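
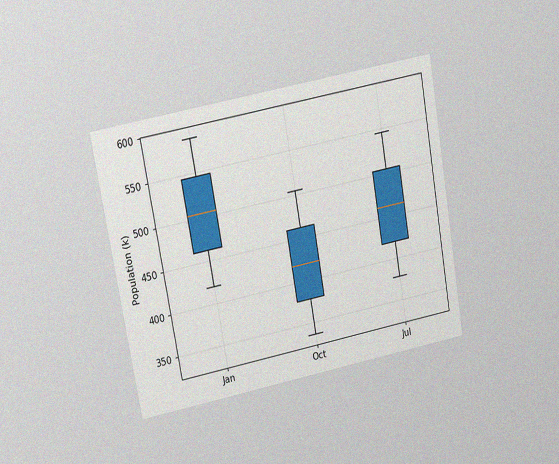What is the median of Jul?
462k

The chart is tilted about 10° counter-clockwise and viewed at a slight angle, with some photo noise. The median line in the Jul box sits at 462k.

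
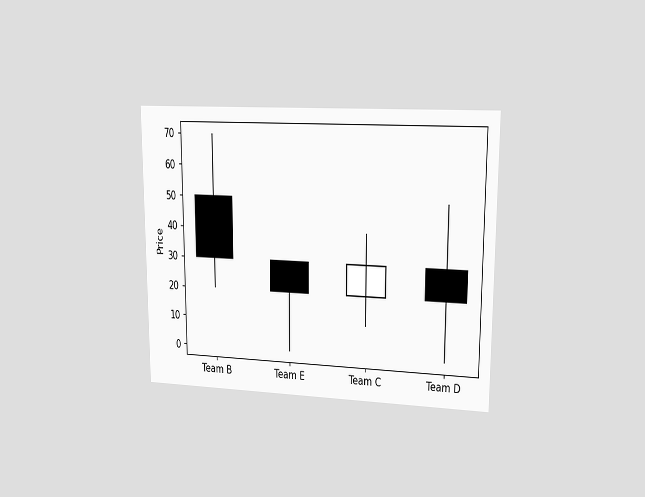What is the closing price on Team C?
The chart is viewed at a slight angle. The Team C candle closes at 30.

30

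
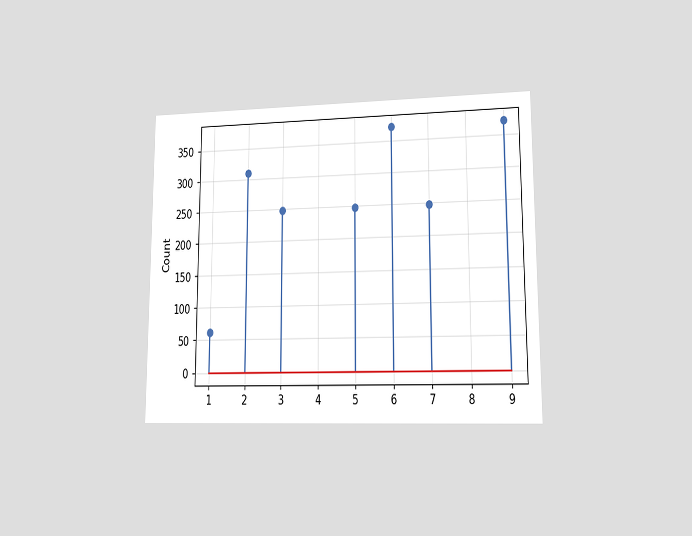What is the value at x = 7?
The chart is viewed at a slight angle. The stem at x=7 reaches 248.

248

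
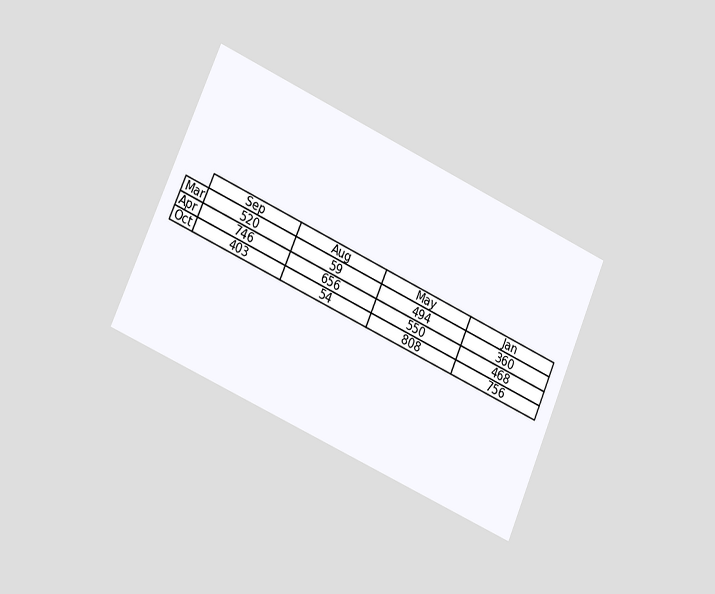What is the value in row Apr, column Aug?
656

The chart is tilted about 24° clockwise and viewed slightly from the left. The (Apr, Aug) cell reads 656.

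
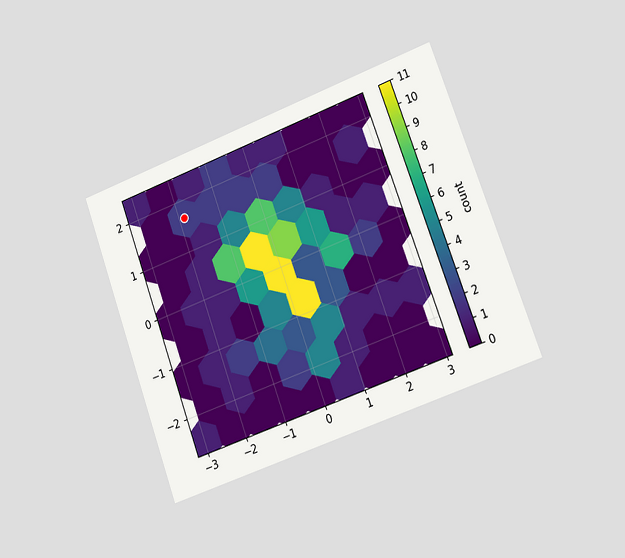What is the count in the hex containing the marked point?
2

The chart is tilted about 20° counter-clockwise and viewed slightly from the right. The marked hex reads 2 on the colorbar.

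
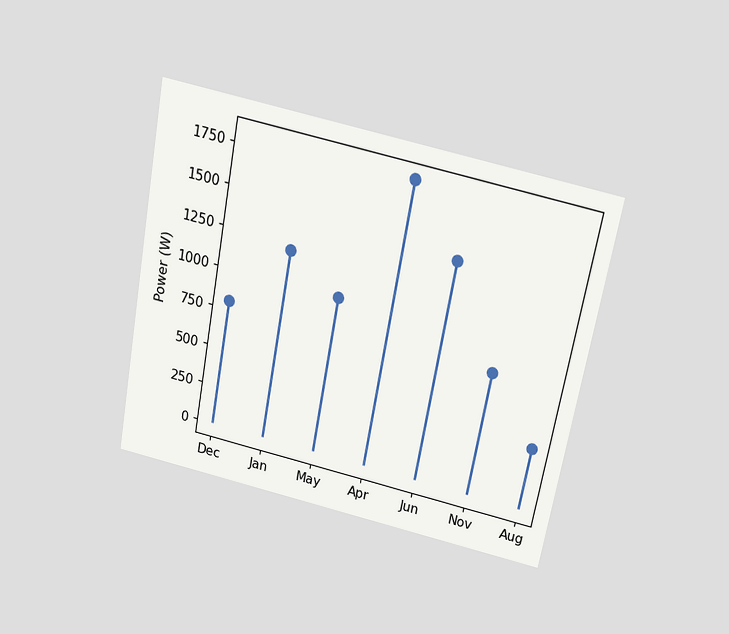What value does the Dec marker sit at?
The chart is tilted about 11° clockwise and viewed slightly from above. The Dec marker sits at 800W.

800W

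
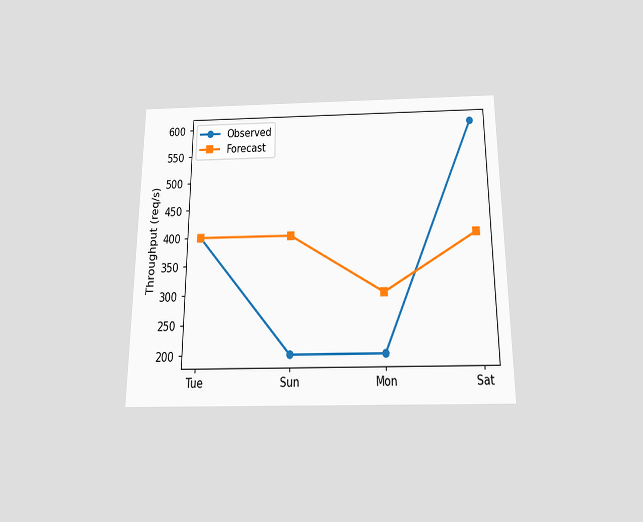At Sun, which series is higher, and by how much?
Forecast, by 200req/s

The chart is viewed slightly from below. At Sun, Forecast sits above the other line by 200req/s.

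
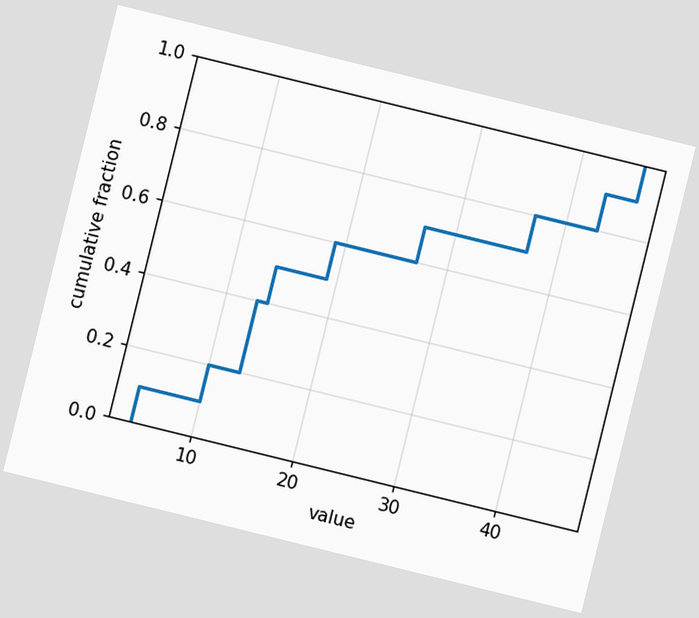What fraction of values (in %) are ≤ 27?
70%

The chart is tilted about 14° clockwise. At x=27 the ECDF step is at 70%.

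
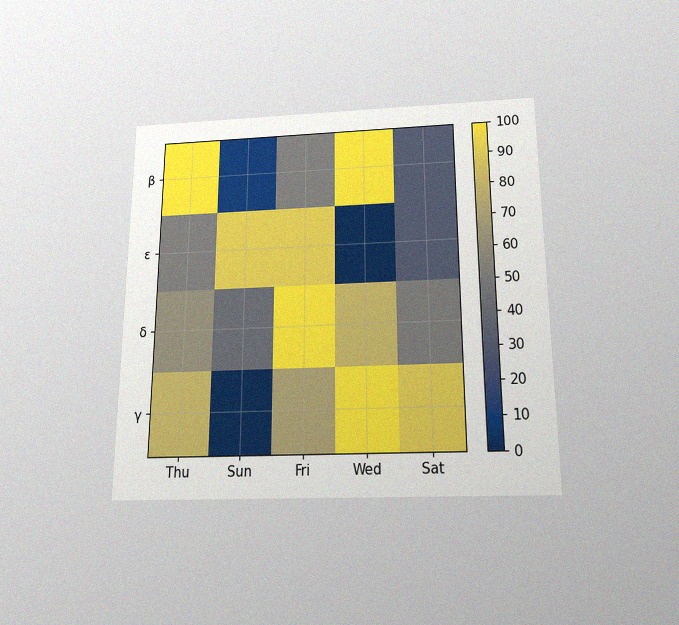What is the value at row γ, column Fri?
The chart is viewed slightly from below, with some photo noise. Matching cell (γ, Fri) against the colorbar gives 70.

70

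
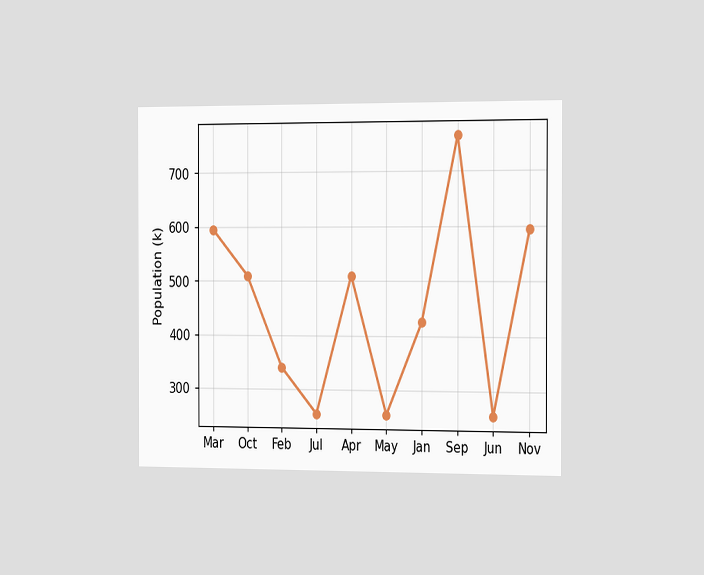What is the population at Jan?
425k

The chart is viewed slightly from the right. At Jan, the line is at 425k.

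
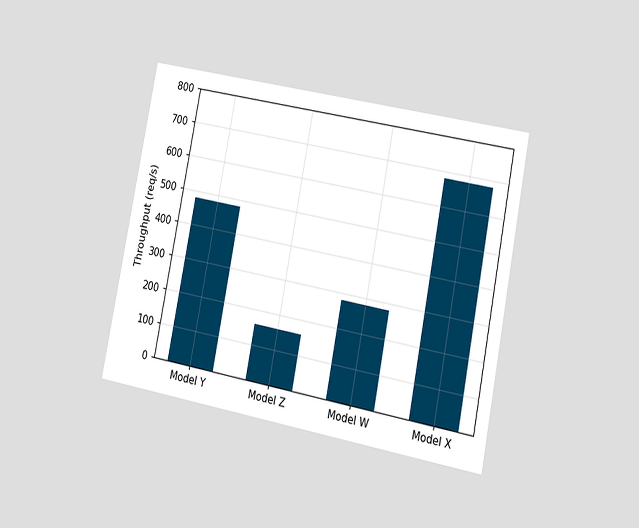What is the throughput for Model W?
280req/s

The chart is tilted about 11° clockwise and viewed at a slight angle. Reading along the chart's y-axis, the Model W bar reaches 280req/s.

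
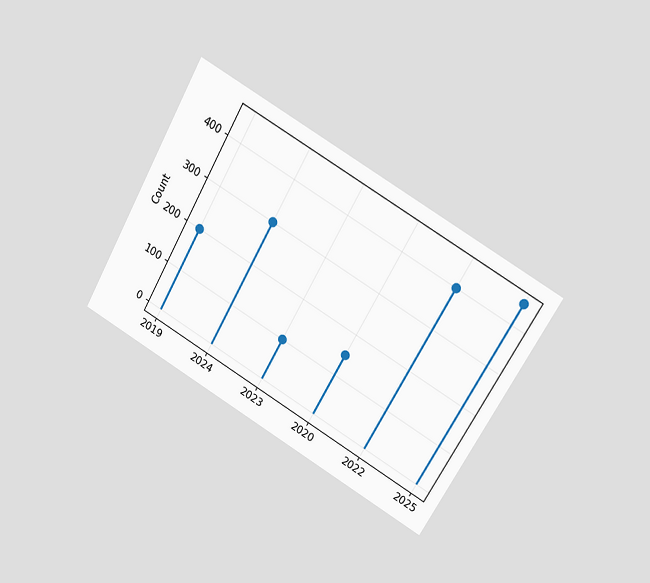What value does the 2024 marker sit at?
The chart is tilted about 30° clockwise and viewed at a slight angle. The 2024 marker sits at 300.

300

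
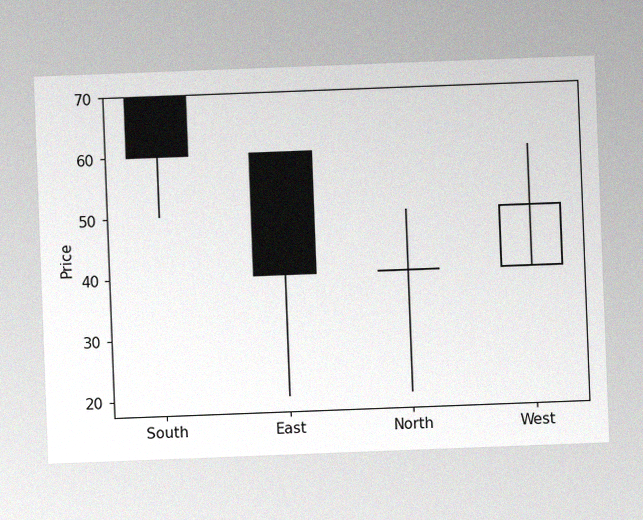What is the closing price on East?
The chart is tilted about 2° counter-clockwise, with some photo noise. The East candle closes at 40.

40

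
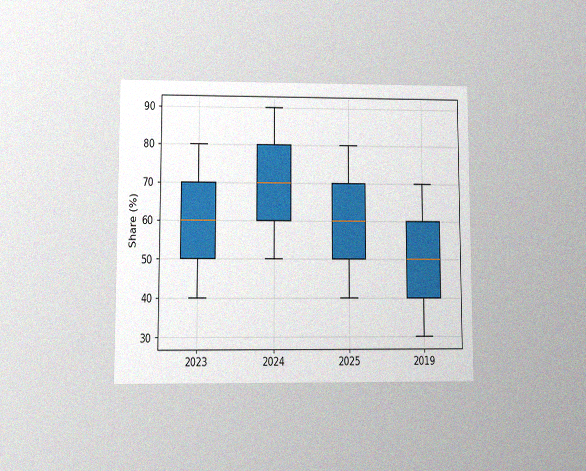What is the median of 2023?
The chart is viewed at a slight angle, with some photo noise. The median line in the 2023 box sits at 60%.

60%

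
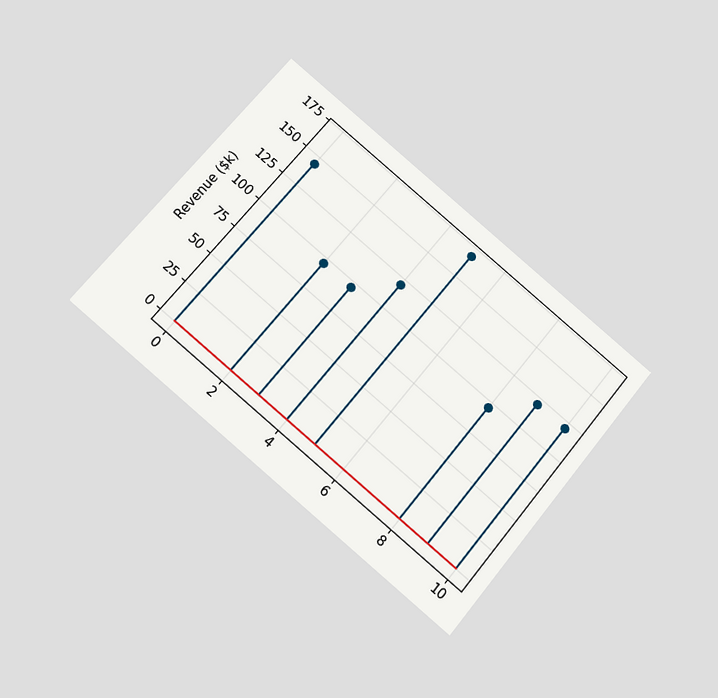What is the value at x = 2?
$96k

The chart is tilted about 39° clockwise and viewed slightly from below. The stem at x=2 reaches $96k.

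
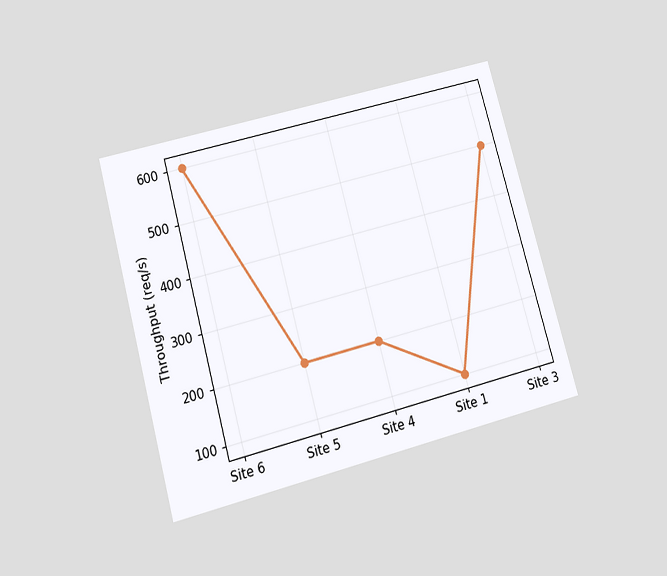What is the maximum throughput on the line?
The chart is tilted about 15° counter-clockwise and viewed slightly from below. The highest point is at Site 6, and reading across to the y-axis gives 600req/s.

600req/s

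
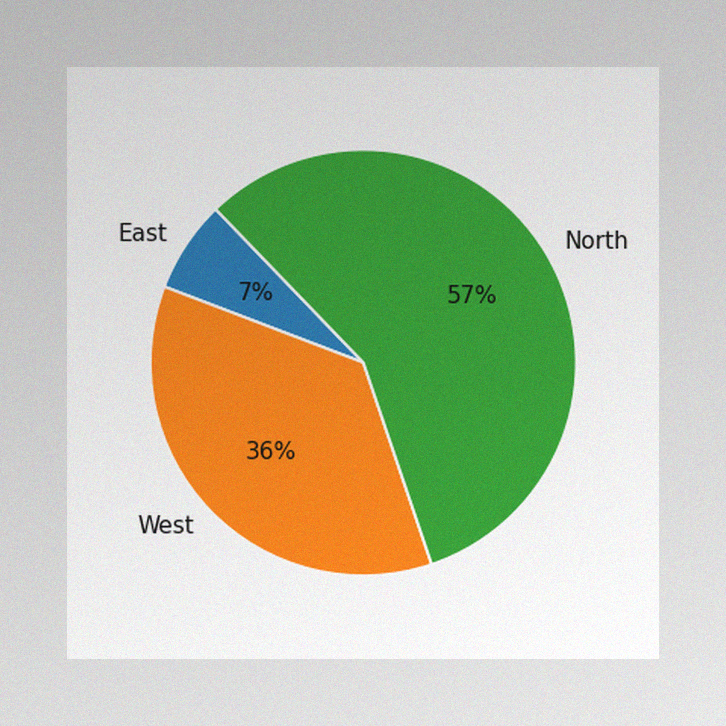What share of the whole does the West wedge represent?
36%

The image has some photo noise and uneven lighting. The West slice takes up 36% of the pie.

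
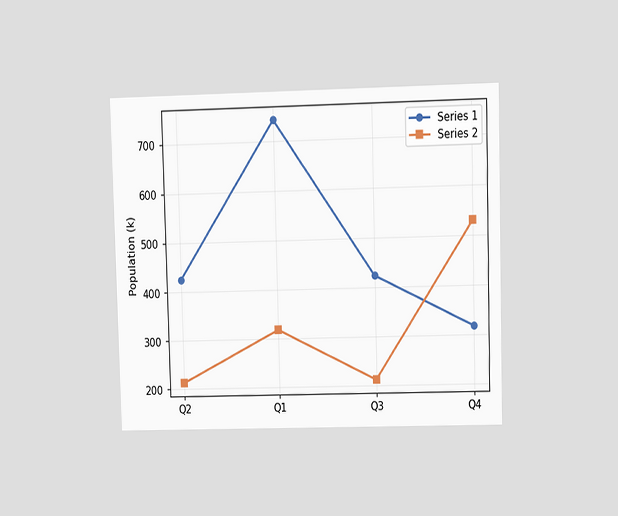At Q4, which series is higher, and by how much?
Series 2, by 212k

The chart is viewed at a slight angle. At Q4, Series 2 sits above the other line by 212k.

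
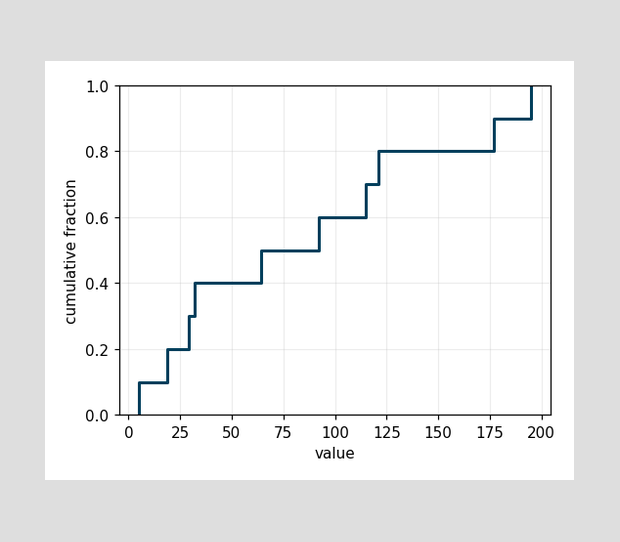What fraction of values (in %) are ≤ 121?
At x=121 the ECDF step is at 80%.

80%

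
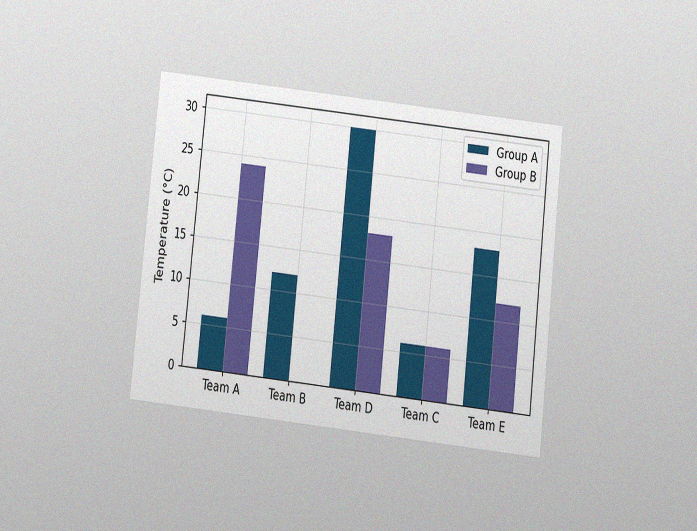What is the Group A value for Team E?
The chart is tilted about 6° clockwise and viewed slightly from below, with some photo noise. The Group A bar at Team E reaches 18°C on the y-axis.

18°C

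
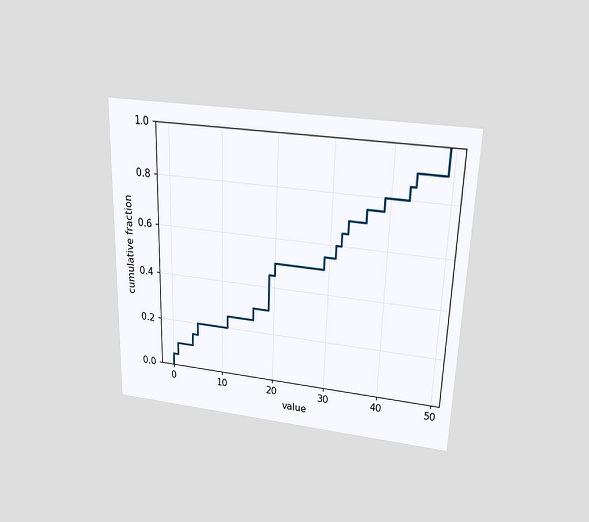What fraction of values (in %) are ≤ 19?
45%

The chart is viewed slightly from above. At x=19 the ECDF step is at 45%.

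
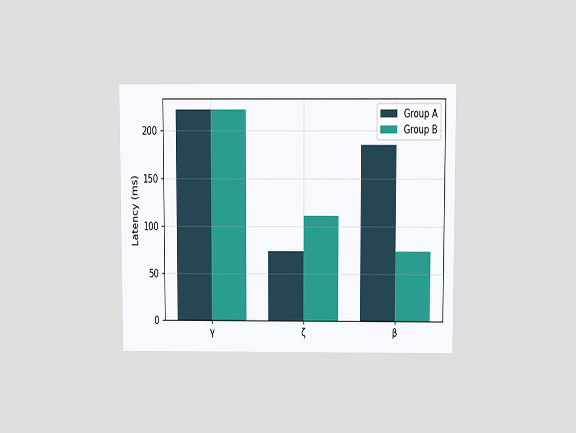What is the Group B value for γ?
222ms

The chart is viewed slightly from above. The Group B bar at γ reaches 222ms on the y-axis.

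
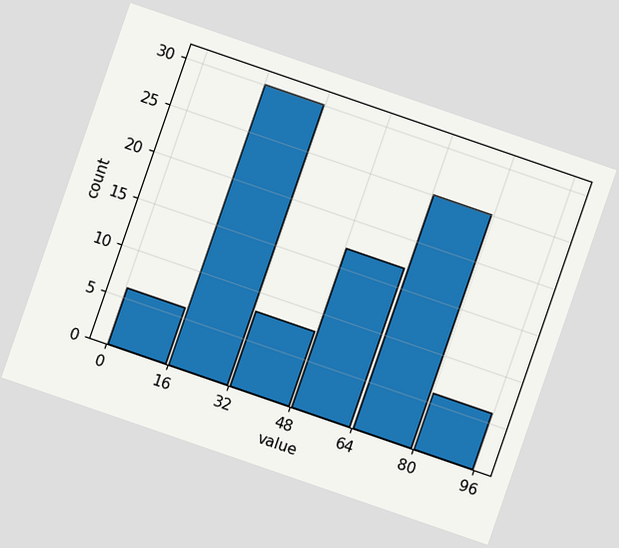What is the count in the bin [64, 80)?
The chart is tilted about 19° clockwise. The [64, 80) bin has height 25.

25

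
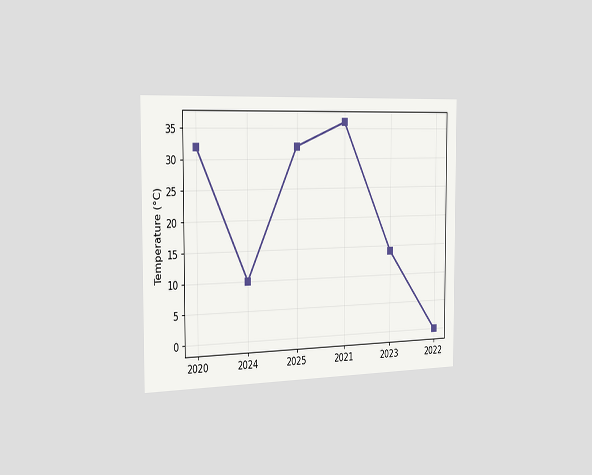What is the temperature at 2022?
0°C

The chart is viewed slightly from the left. At 2022, the line is at 0°C.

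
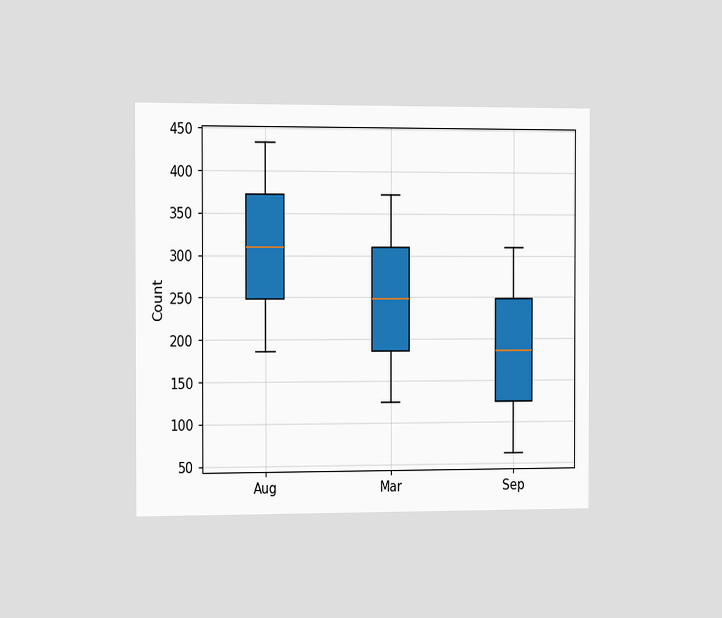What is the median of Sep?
186

The chart is viewed slightly from the left. The median line in the Sep box sits at 186.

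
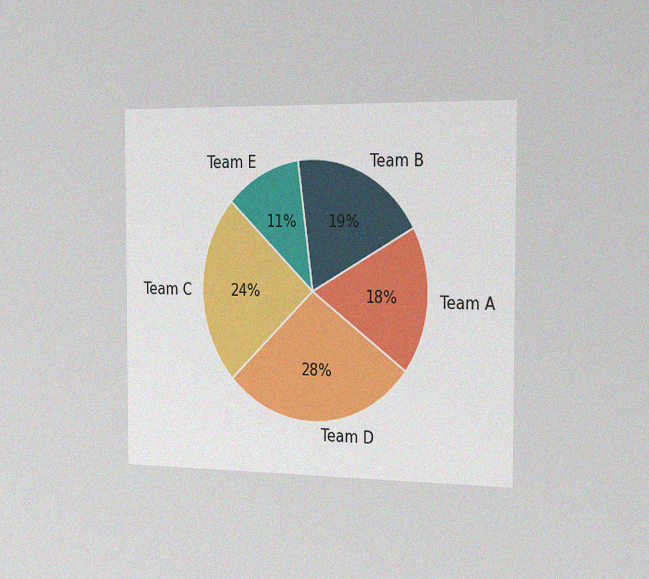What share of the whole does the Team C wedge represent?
24%

The chart is viewed slightly from the right, with some photo noise. The Team C slice takes up 24% of the pie.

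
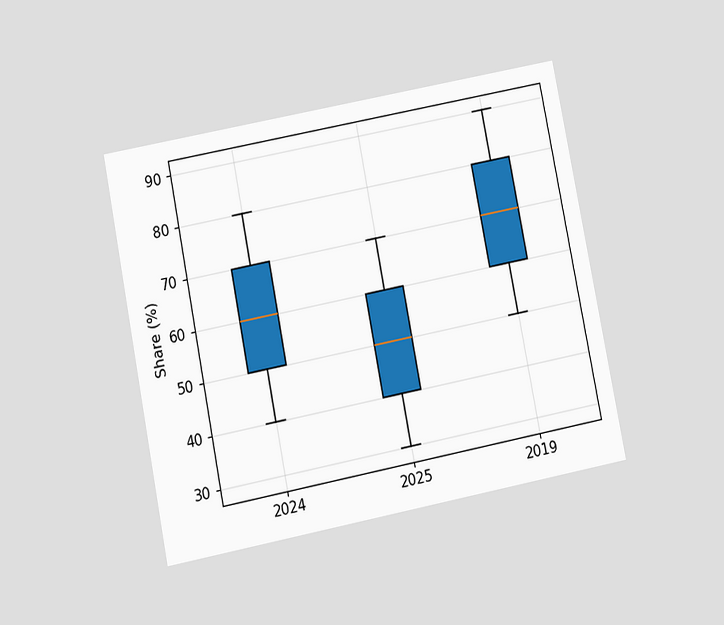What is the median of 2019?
70%

The chart is tilted about 11° counter-clockwise and viewed slightly from below. The median line in the 2019 box sits at 70%.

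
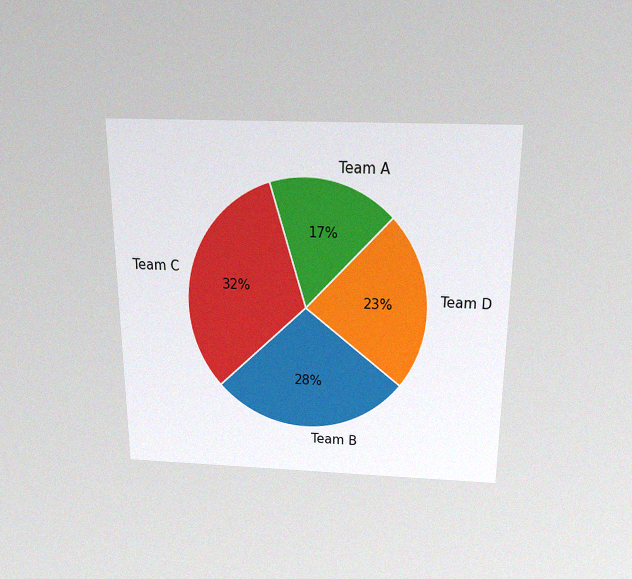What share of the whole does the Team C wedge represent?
32%

The chart is viewed slightly from above, with some photo noise. The Team C slice takes up 32% of the pie.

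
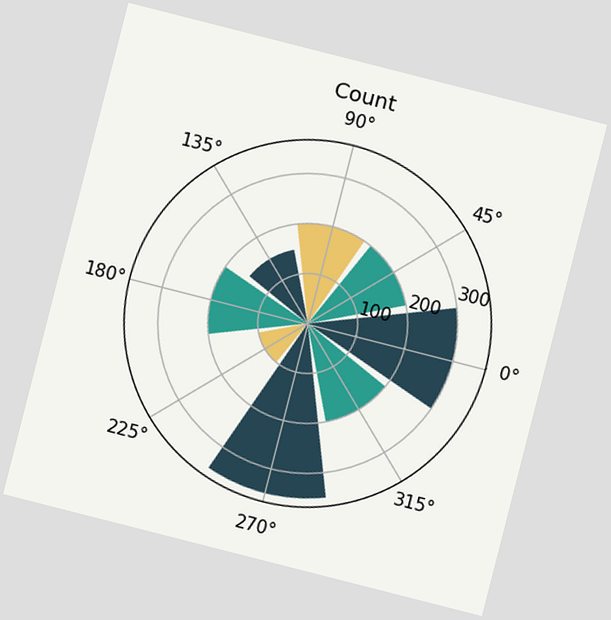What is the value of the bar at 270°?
The chart is tilted about 14° clockwise. The bar at 270° reaches 350 on the radial axis.

350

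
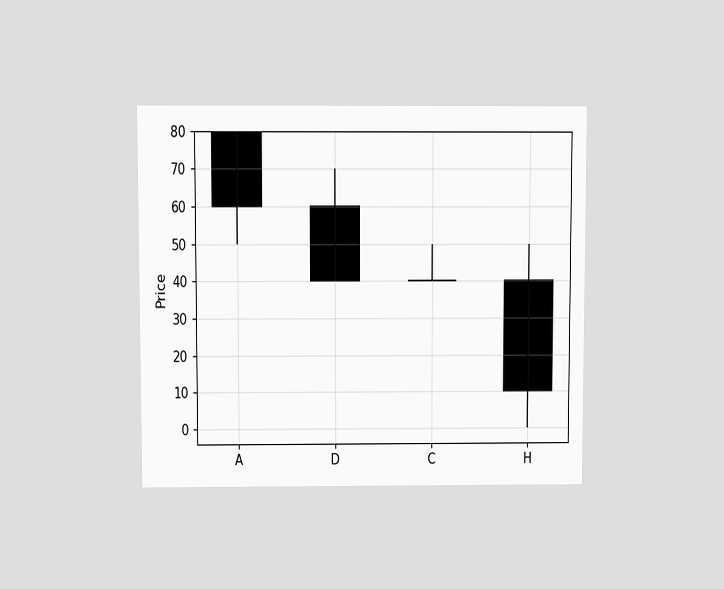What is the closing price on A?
60

The chart is viewed slightly from above. The A candle closes at 60.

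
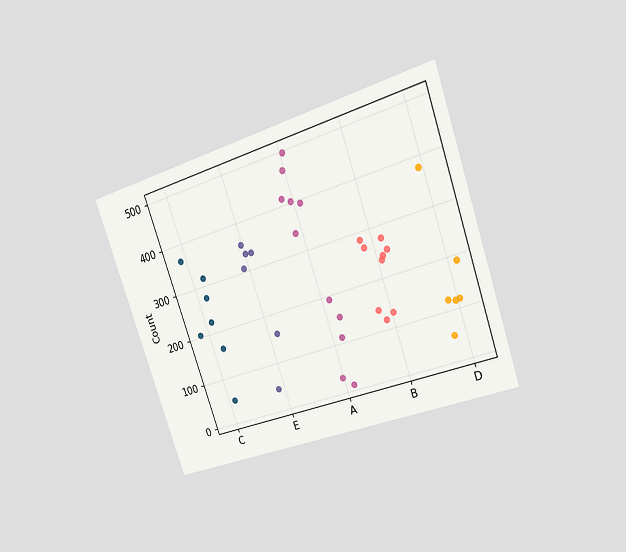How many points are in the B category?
9

The chart is tilted about 19° counter-clockwise and viewed at a slight angle. Counting the markers in the B column gives 9.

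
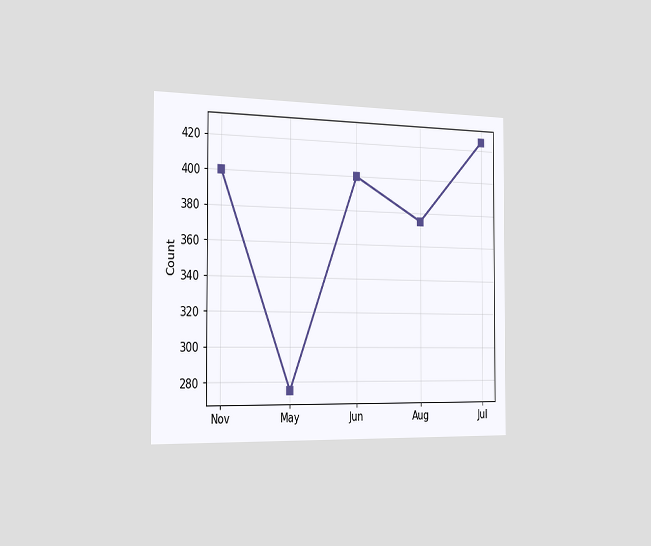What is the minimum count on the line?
275

The chart is viewed slightly from the left. The lowest point is at May, and reading across to the y-axis gives 275.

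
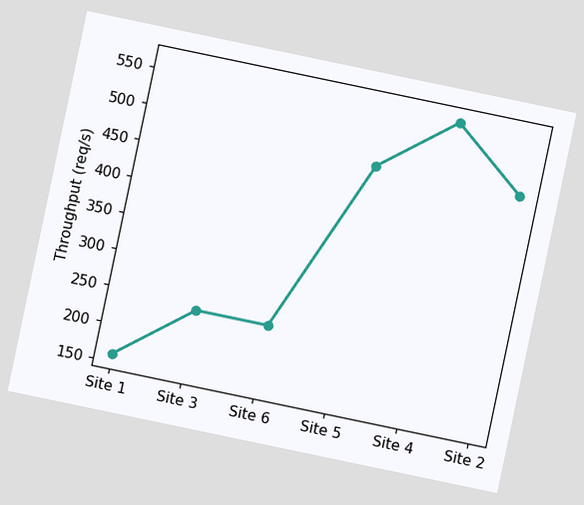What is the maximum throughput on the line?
560req/s

The chart is tilted about 12° clockwise. The highest point is at Site 4, and reading across to the y-axis gives 560req/s.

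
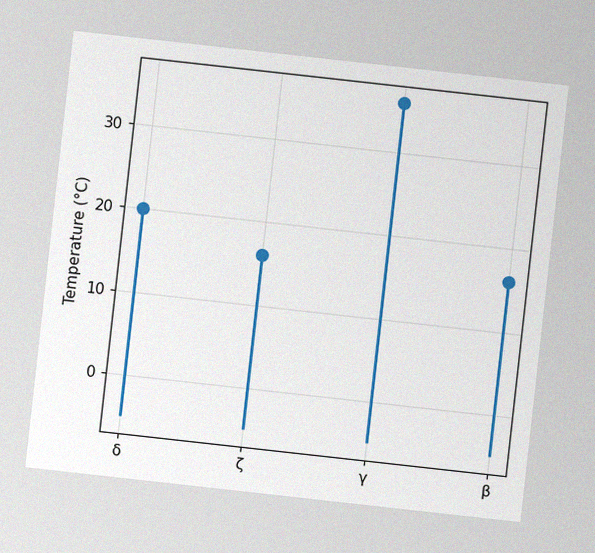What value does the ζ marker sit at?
The chart is tilted about 6° clockwise, with some photo noise. The ζ marker sits at 16°C.

16°C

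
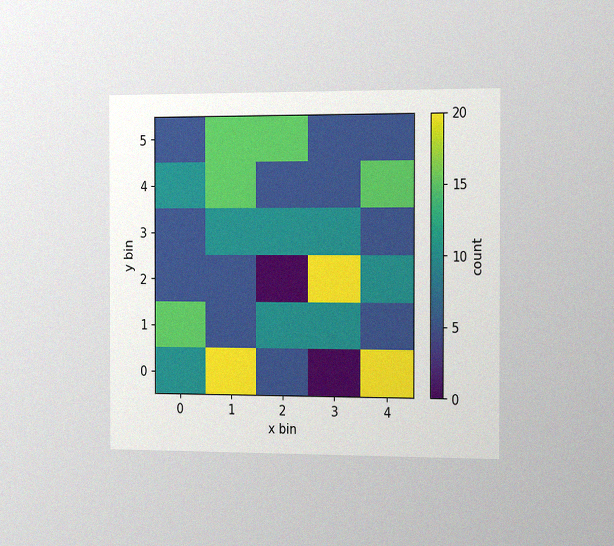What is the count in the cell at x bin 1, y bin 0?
The chart is viewed slightly from the right, with some photo noise. Matching the cell (1, 0) against the colorbar gives 20.

20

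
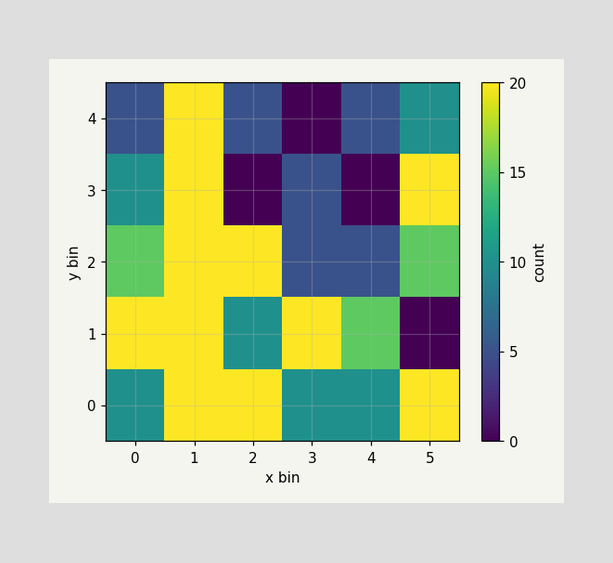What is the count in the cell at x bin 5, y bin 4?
10

Matching the cell (5, 4) against the colorbar gives 10.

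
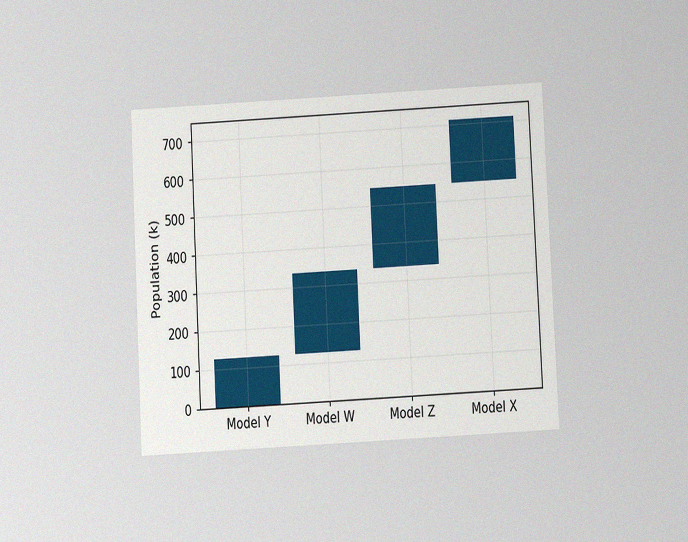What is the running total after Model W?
336k

The chart is tilted about 3° counter-clockwise and viewed at a slight angle, with some photo noise. After Model W the running total reaches 336k.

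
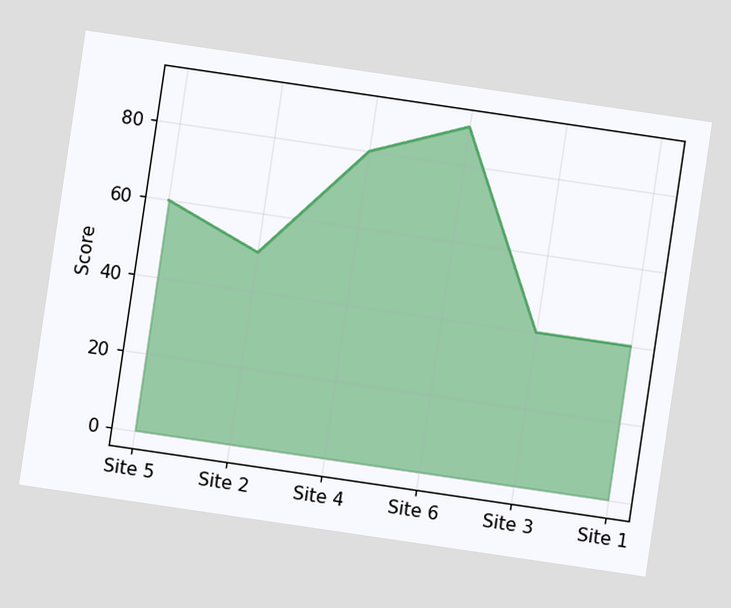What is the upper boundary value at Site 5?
60

The chart is tilted about 8° clockwise. At Site 5 the upper boundary is at 60.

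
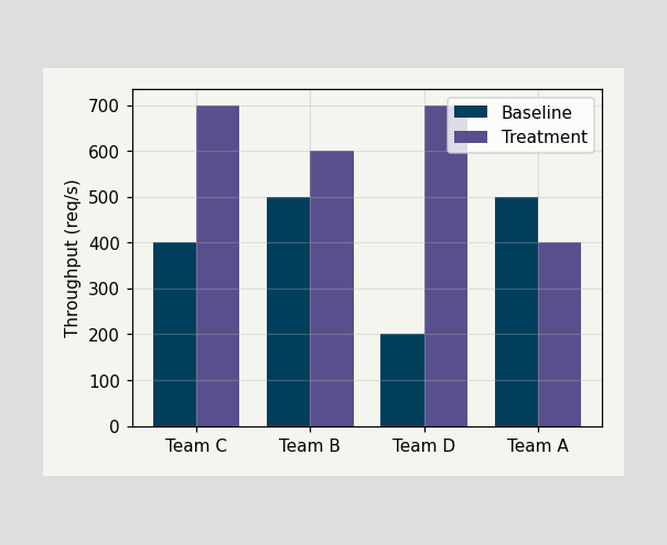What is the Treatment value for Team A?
400req/s

The Treatment bar at Team A reaches 400req/s on the y-axis.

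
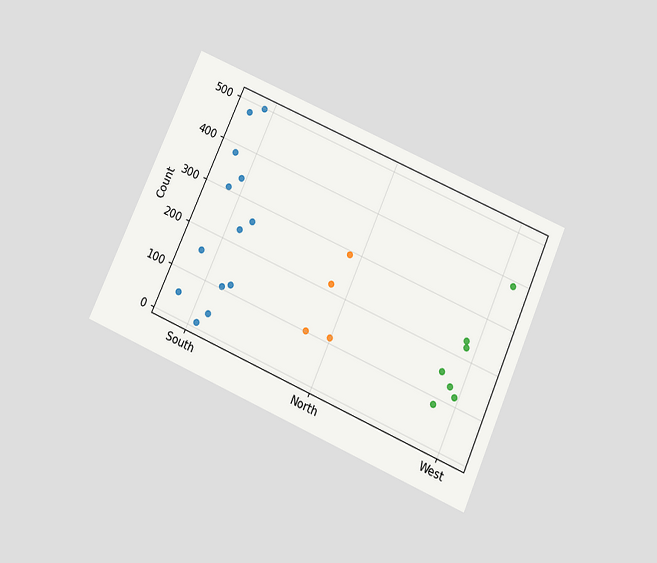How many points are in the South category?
The chart is tilted about 24° clockwise and viewed slightly from below. Counting the markers in the South column gives 13.

13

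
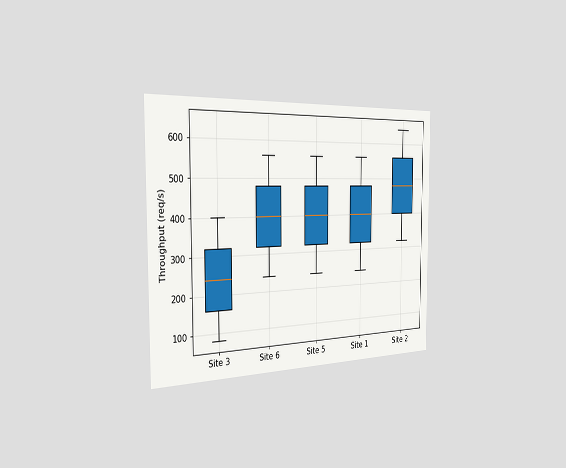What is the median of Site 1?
400req/s

The chart is viewed slightly from the left. The median line in the Site 1 box sits at 400req/s.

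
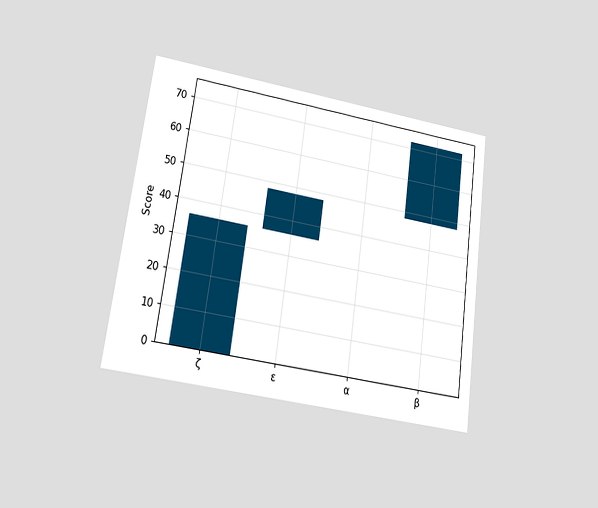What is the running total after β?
The chart is tilted about 8° clockwise and viewed at a slight angle. After β the running total reaches 72.

72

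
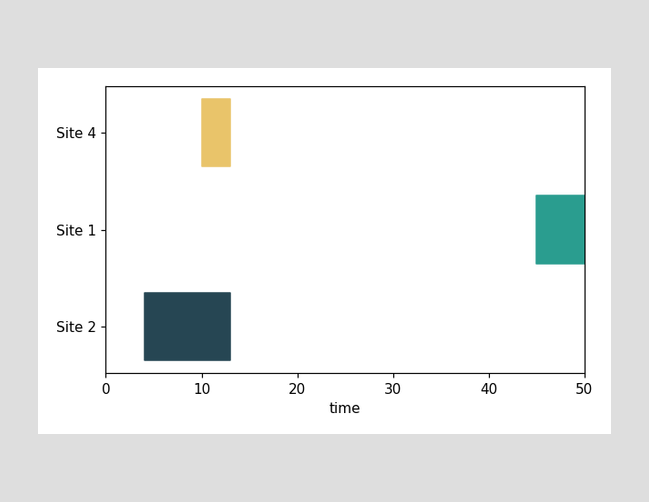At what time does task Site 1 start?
The Site 1 bar begins at t=45.

45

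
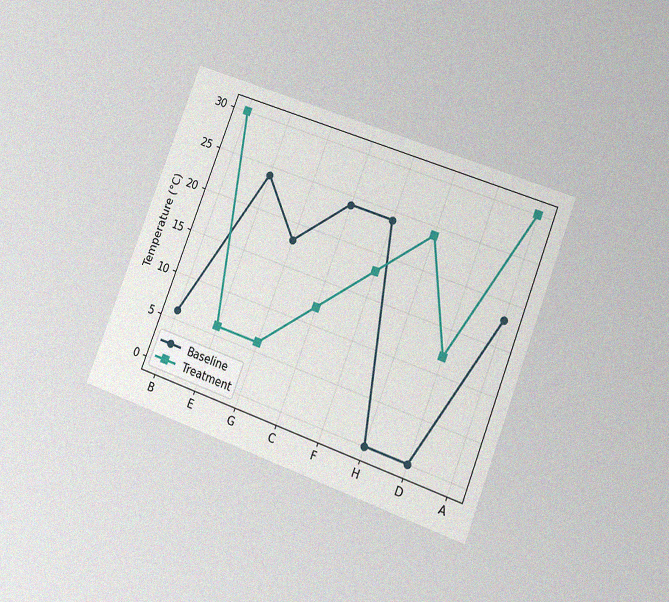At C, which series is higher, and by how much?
The chart is tilted about 21° clockwise and viewed at a slight angle, with some photo noise. At C, Baseline sits above the other line by 12°C.

Baseline, by 12°C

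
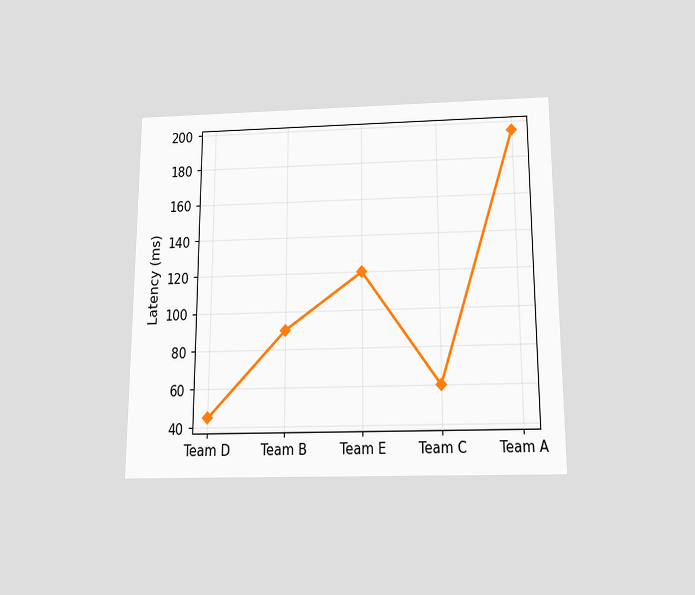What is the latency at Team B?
The chart is viewed slightly from below. At Team B, the line is at 90ms.

90ms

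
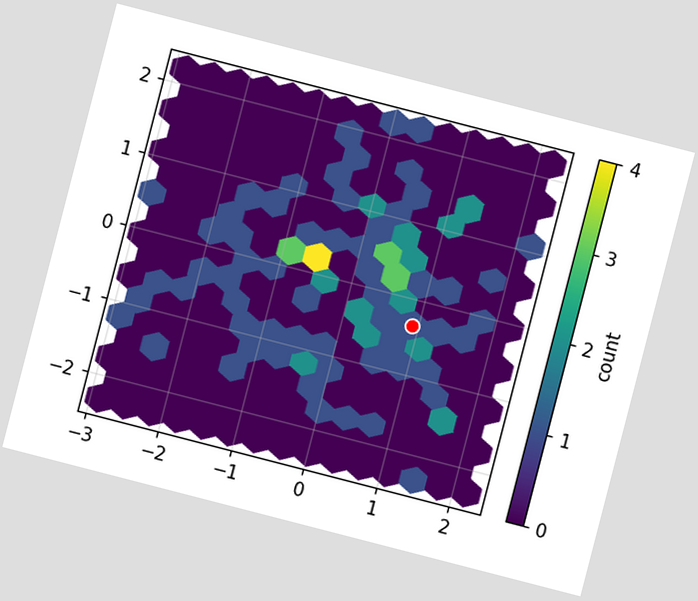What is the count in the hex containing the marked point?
1

The chart is tilted about 14° clockwise. The marked hex reads 1 on the colorbar.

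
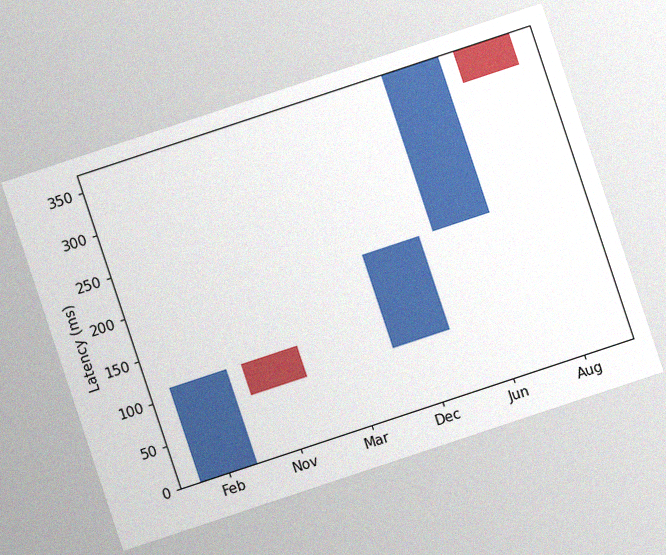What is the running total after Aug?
333ms

The chart is tilted about 18° counter-clockwise, with some photo noise. After Aug the running total reaches 333ms.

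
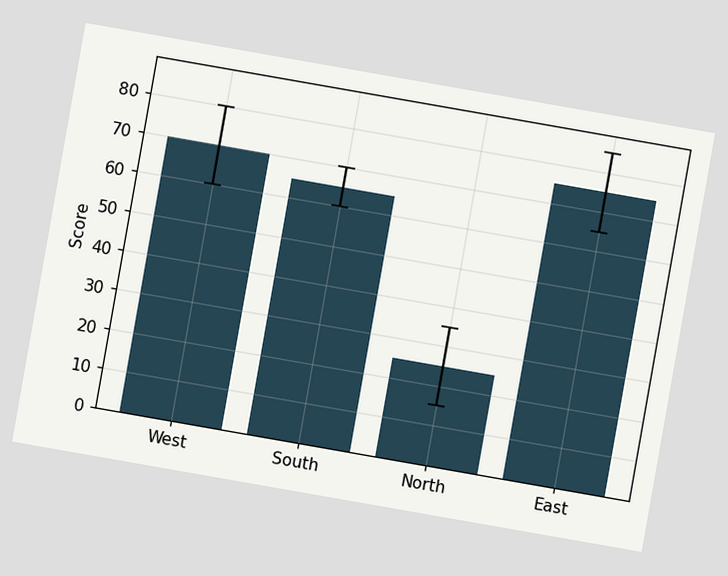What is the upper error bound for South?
The chart is tilted about 10° clockwise. The South bar's upper whisker reaches 70.

70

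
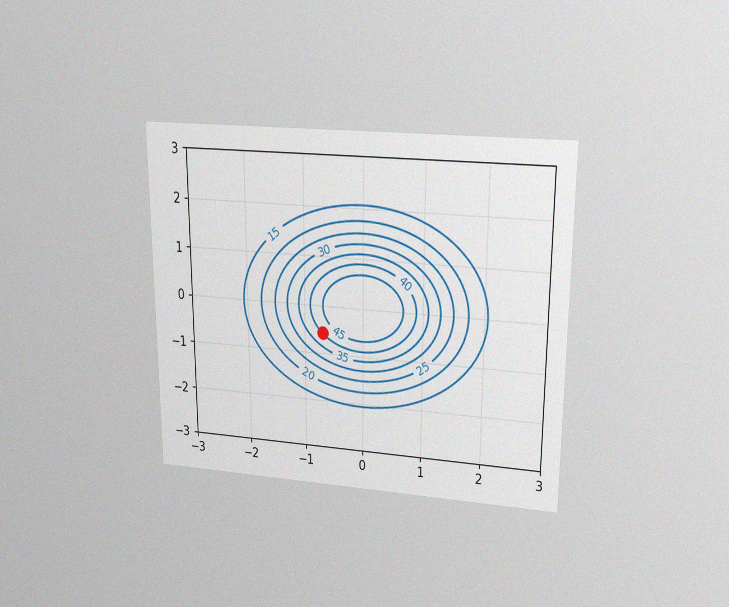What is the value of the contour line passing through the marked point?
40

The chart is viewed slightly from above, with some photo noise. The marked point sits on the contour labelled 40.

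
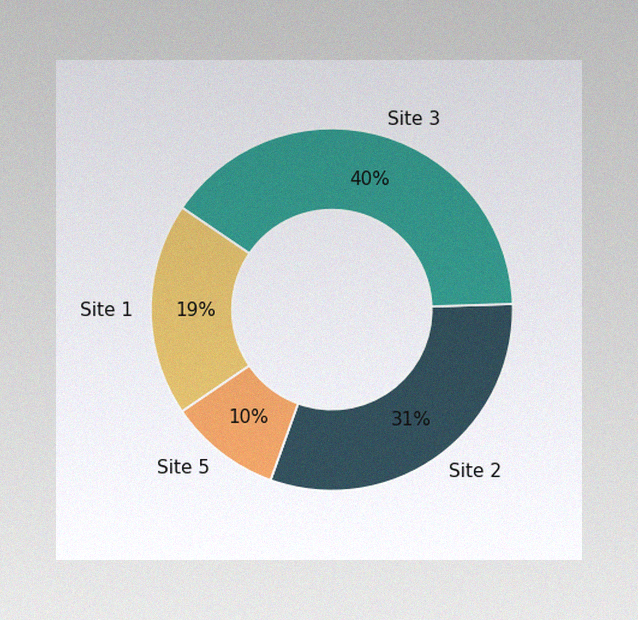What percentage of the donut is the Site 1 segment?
19%

The image has some photo noise and uneven lighting. The Site 1 segment takes up 19% of the ring.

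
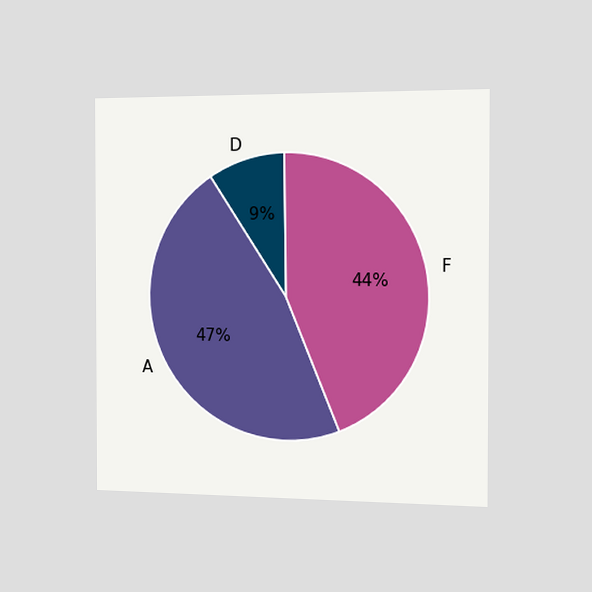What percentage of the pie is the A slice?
47%

The chart is viewed slightly from the right. The A slice takes up 47% of the pie.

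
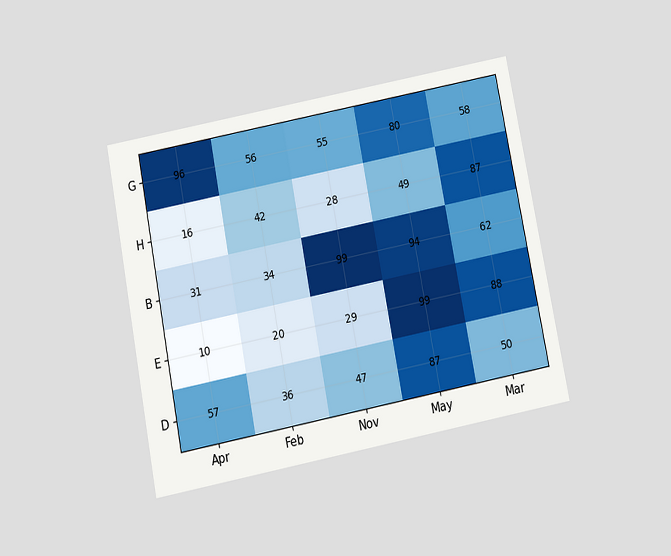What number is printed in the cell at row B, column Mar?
62

The chart is tilted about 11° counter-clockwise and viewed slightly from below. The (B, Mar) cell reads 62.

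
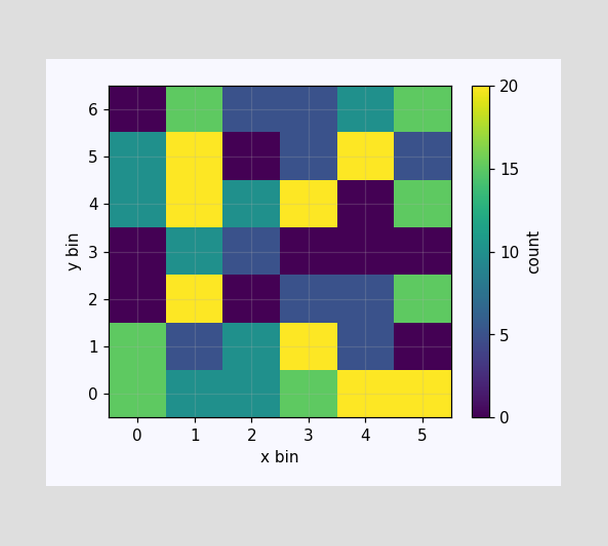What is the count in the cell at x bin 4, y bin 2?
Matching the cell (4, 2) against the colorbar gives 5.

5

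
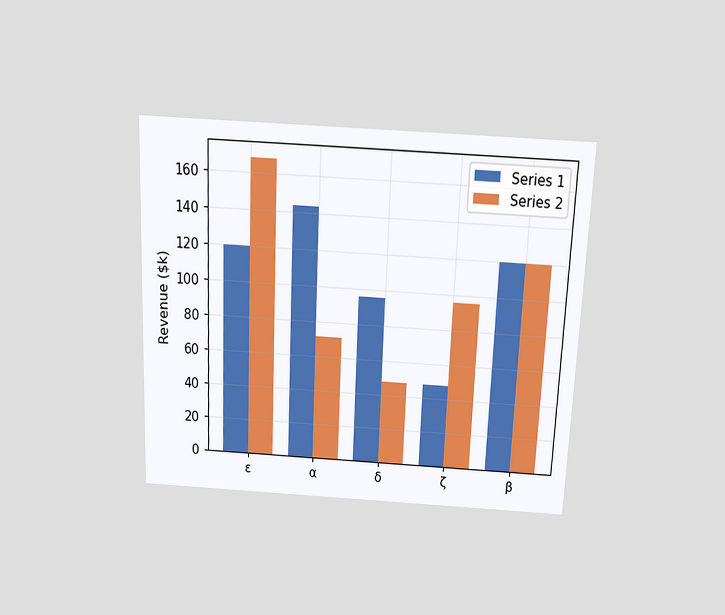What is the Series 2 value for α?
The chart is tilted about 2° clockwise and viewed slightly from above. The Series 2 bar at α reaches $72k on the y-axis.

$72k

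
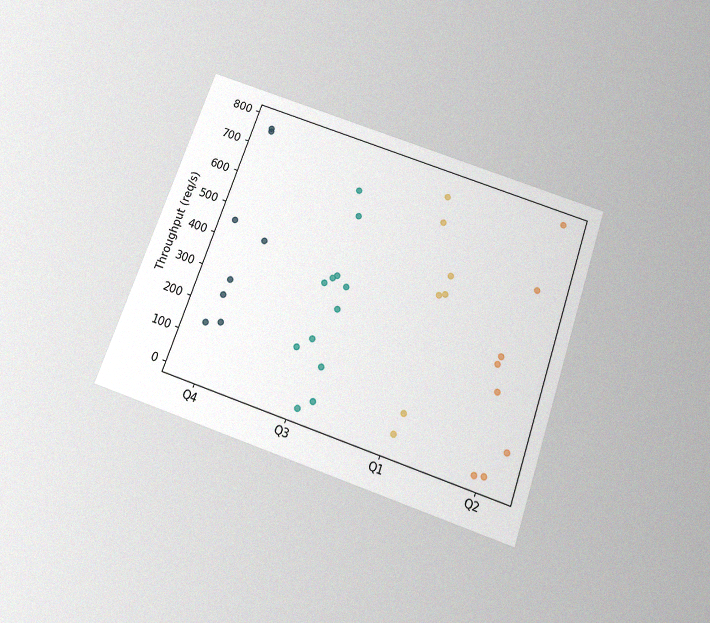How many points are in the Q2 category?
The chart is tilted about 19° clockwise and viewed slightly from below, with some photo noise. Counting the markers in the Q2 column gives 8.

8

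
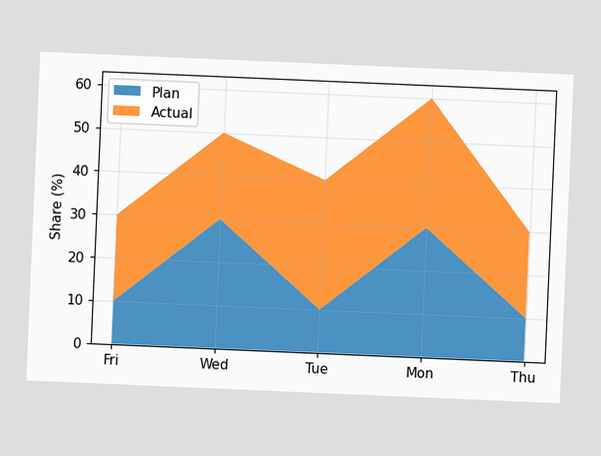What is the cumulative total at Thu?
The chart is tilted about 2° clockwise. The stacked total at Thu reaches 30%.

30%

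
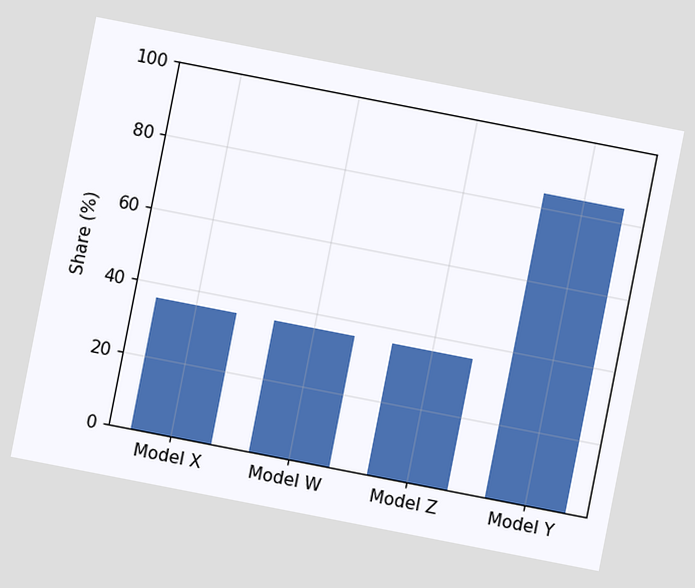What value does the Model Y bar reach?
84%

The chart is tilted about 11° clockwise. Reading along the chart's y-axis, the Model Y bar reaches 84%.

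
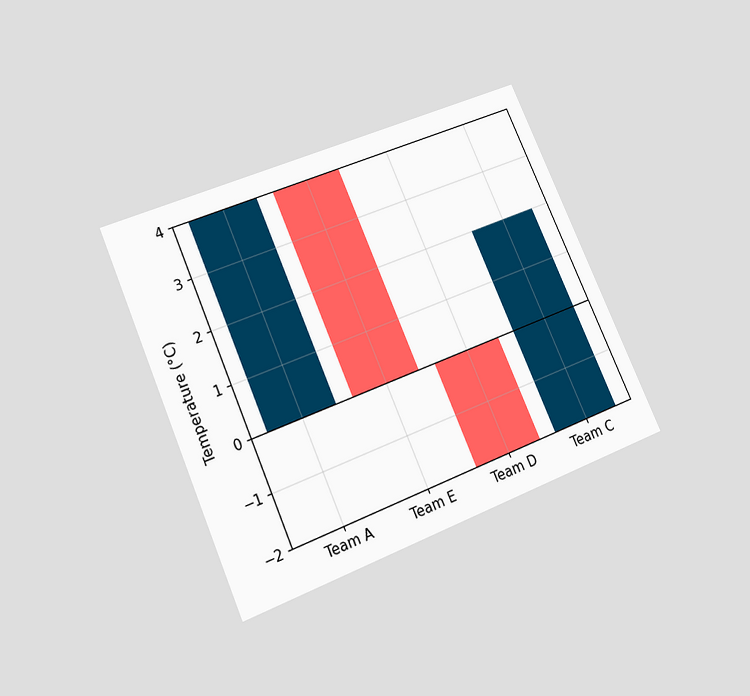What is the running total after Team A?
4°C

The chart is tilted about 23° counter-clockwise and viewed slightly from below. After Team A the running total reaches 4°C.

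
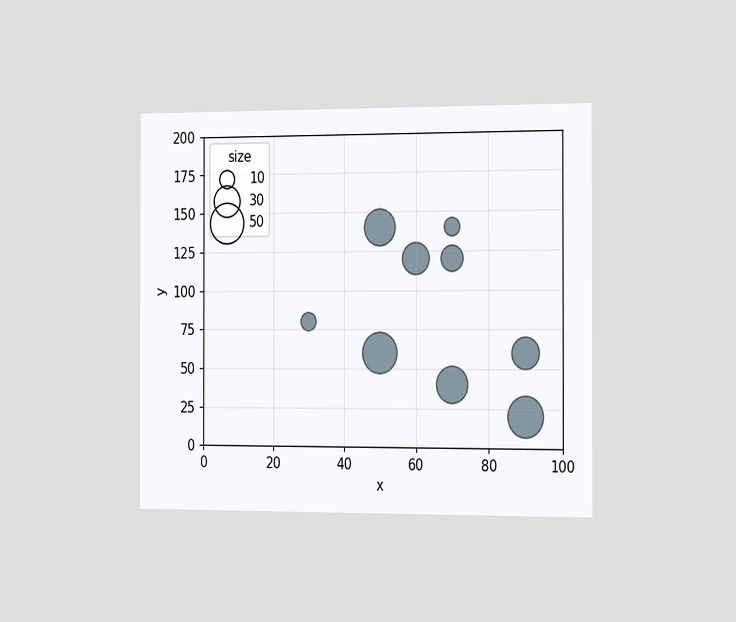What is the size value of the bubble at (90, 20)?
50

The chart is viewed slightly from the right. Matching the bubble at (90, 20) against the size legend gives 50.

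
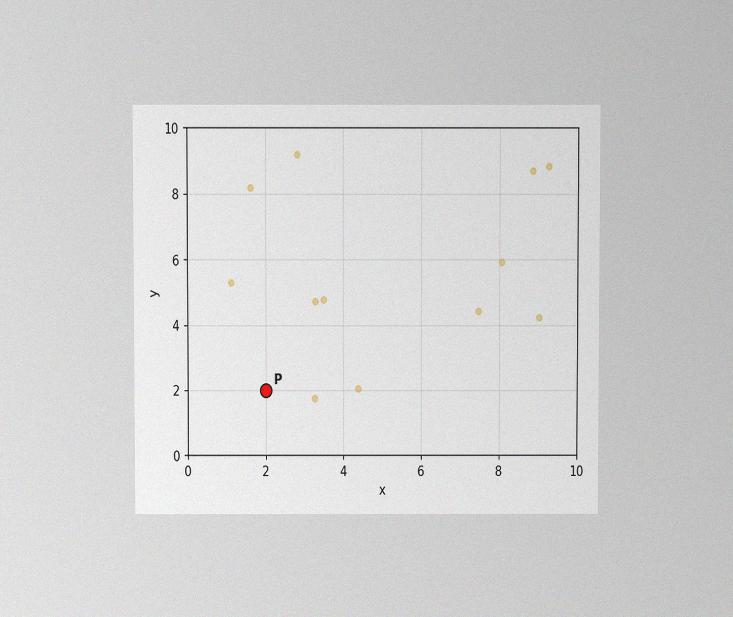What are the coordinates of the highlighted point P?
(2, 2)

The chart is viewed at a slight angle, with some photo noise. Following the gridlines from P to each axis, P sits at (2, 2).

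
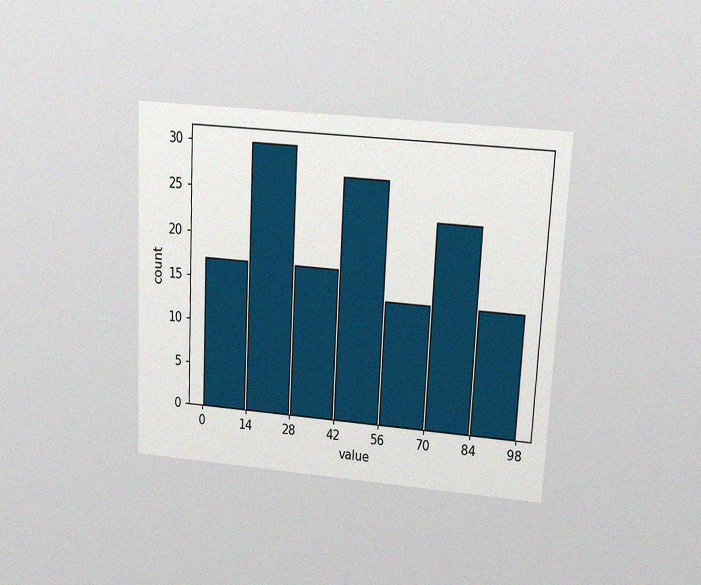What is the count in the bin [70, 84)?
23

The chart is tilted about 3° clockwise and viewed slightly from above, with some photo noise. The [70, 84) bin has height 23.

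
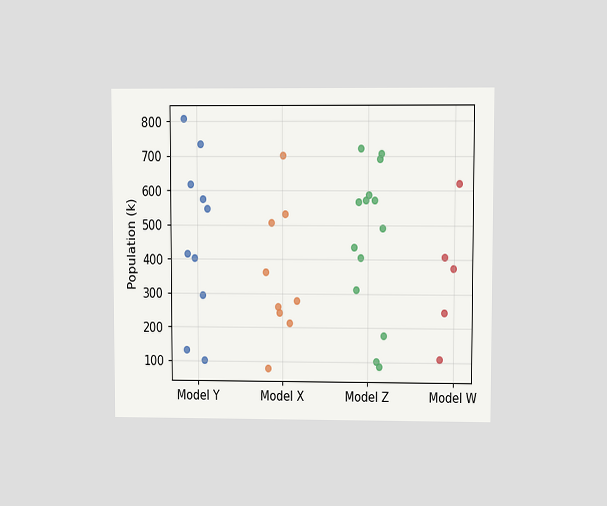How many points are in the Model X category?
9

The chart is viewed at a slight angle. Counting the markers in the Model X column gives 9.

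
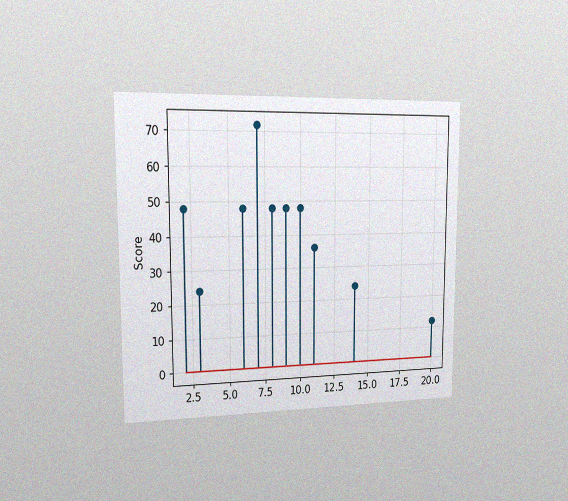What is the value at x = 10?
48

The chart is viewed slightly from the left, with some photo noise. The stem at x=10 reaches 48.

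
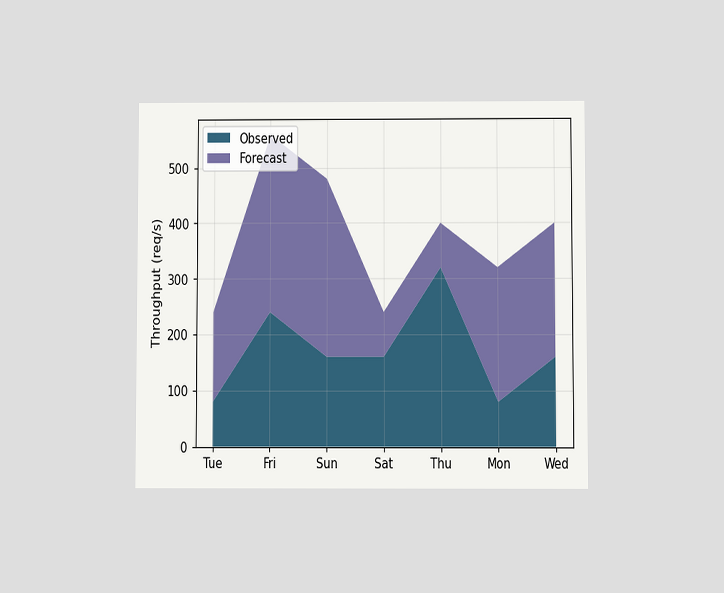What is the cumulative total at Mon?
320req/s

The chart is viewed slightly from below. The stacked total at Mon reaches 320req/s.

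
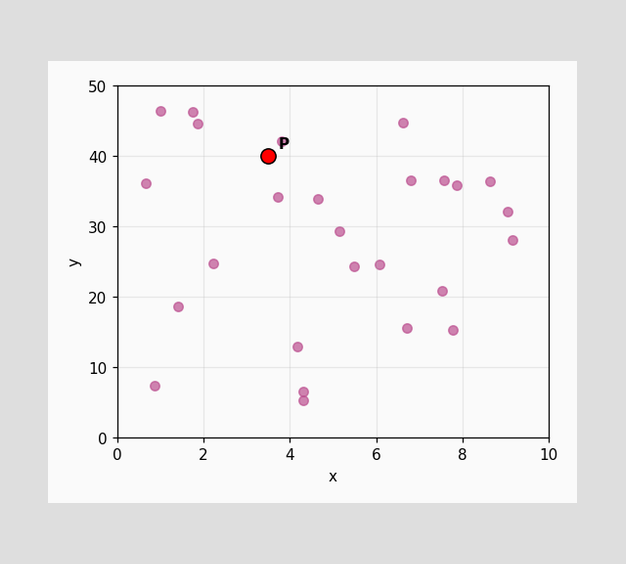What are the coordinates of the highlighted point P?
(3.5, 40)

Following the gridlines from P to each axis, P sits at (3.5, 40).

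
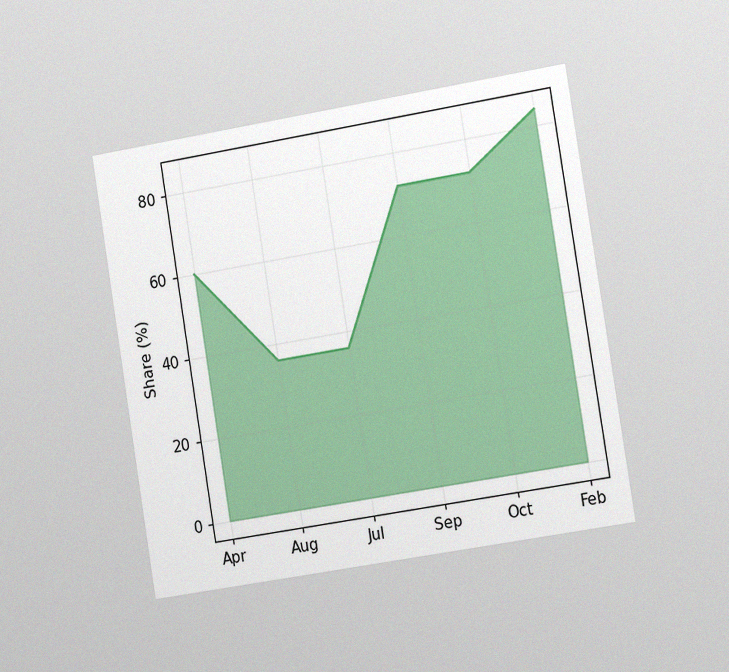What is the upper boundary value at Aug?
36%

The chart is tilted about 9° counter-clockwise and viewed slightly from the right, with some photo noise. At Aug the upper boundary is at 36%.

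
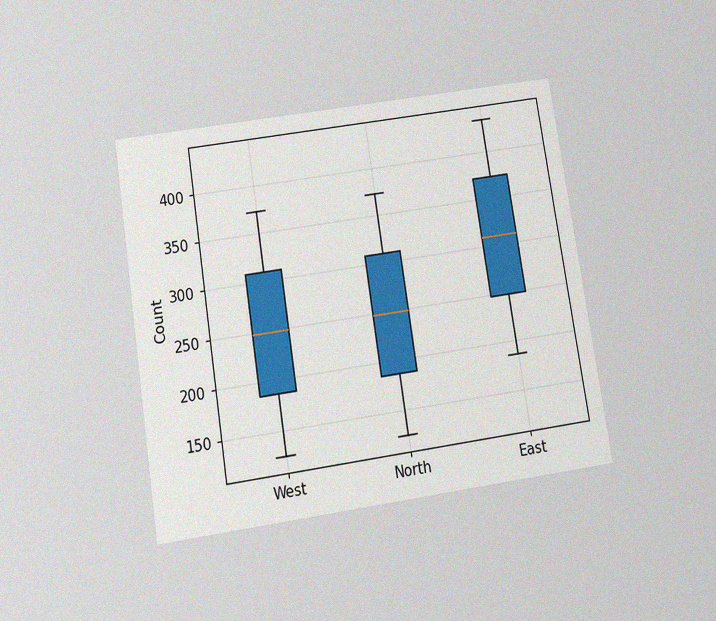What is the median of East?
310

The chart is tilted about 9° counter-clockwise and viewed slightly from below, with some photo noise. The median line in the East box sits at 310.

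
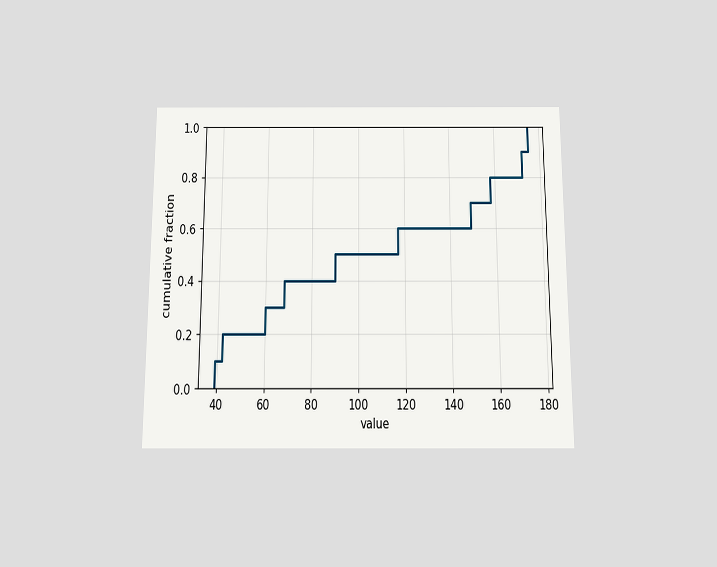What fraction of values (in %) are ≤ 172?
The chart is viewed slightly from below. At x=172 the ECDF step is at 90%.

90%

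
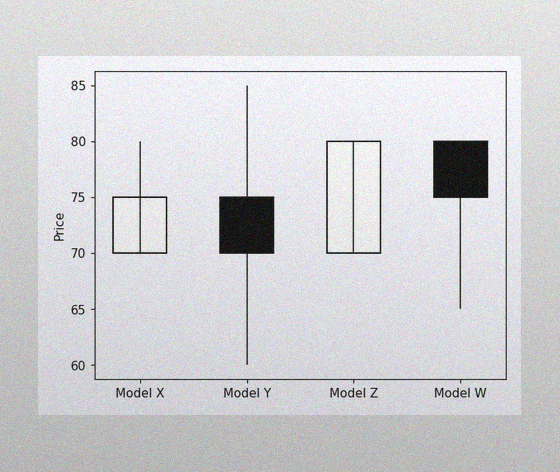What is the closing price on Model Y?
70

The image has some photo noise and uneven lighting. The Model Y candle closes at 70.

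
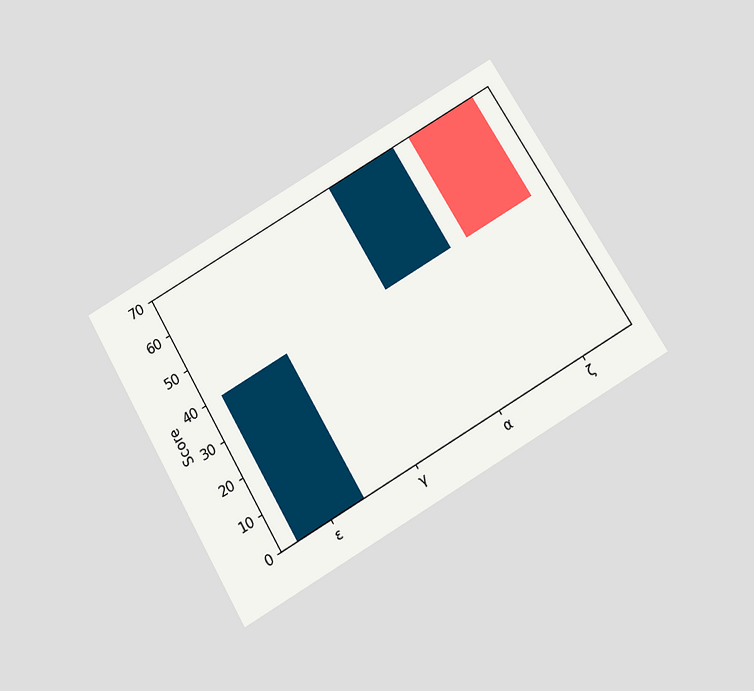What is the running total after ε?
The chart is tilted about 30° counter-clockwise and viewed slightly from below. After ε the running total reaches 40.

40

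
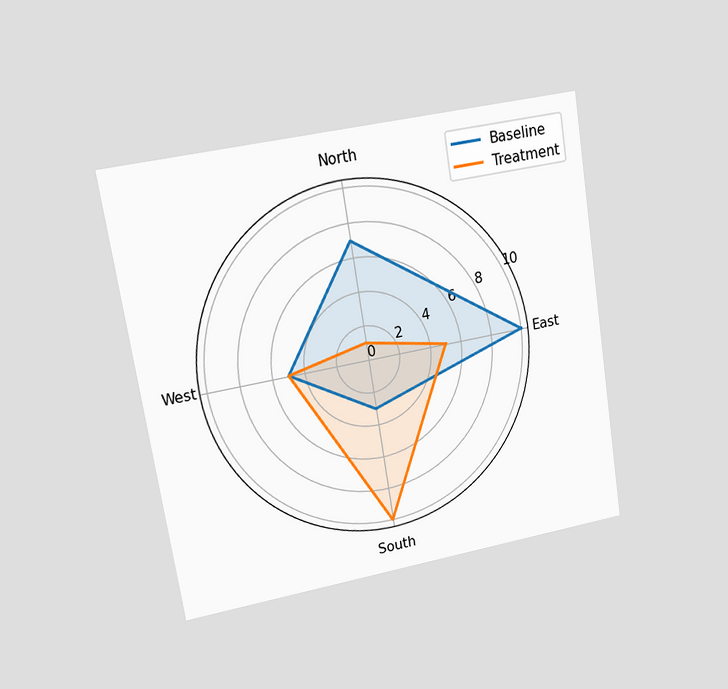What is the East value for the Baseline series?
The chart is tilted about 9° counter-clockwise and viewed at a slight angle. On the East axis, Baseline reaches 10.

10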